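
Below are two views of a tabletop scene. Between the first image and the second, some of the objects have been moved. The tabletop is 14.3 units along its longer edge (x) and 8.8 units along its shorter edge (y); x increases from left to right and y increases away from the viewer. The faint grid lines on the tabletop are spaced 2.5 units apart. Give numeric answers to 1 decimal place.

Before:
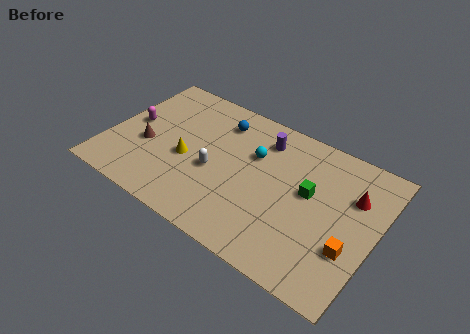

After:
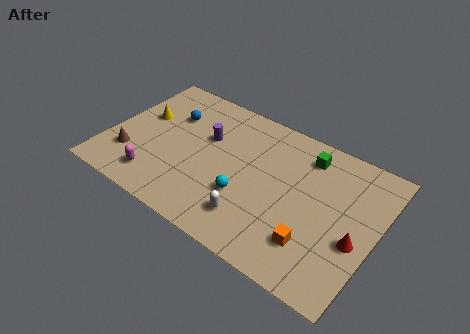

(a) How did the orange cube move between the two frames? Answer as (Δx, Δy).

(-1.8, -0.7)

From the two frames, the orange cube sits at roughly (13.2, 2.9) before and (11.4, 2.2) after.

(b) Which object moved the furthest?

the magenta capsule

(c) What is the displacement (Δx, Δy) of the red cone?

(0.5, -2.5)

The red cone started near (12.9, 6.0) and ended near (13.4, 3.5).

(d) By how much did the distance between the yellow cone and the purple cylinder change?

-1.4

Before: roughly 4.9 units apart; after: 3.5. That's 1.4 units closer together.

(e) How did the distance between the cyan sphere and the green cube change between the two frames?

+1.7

The distance was about 3.2 in the first image and 4.9 in the second, so they moved 1.7 units further apart.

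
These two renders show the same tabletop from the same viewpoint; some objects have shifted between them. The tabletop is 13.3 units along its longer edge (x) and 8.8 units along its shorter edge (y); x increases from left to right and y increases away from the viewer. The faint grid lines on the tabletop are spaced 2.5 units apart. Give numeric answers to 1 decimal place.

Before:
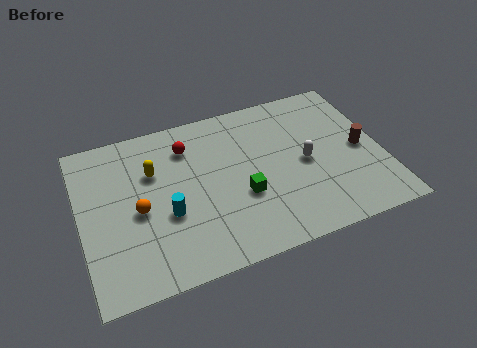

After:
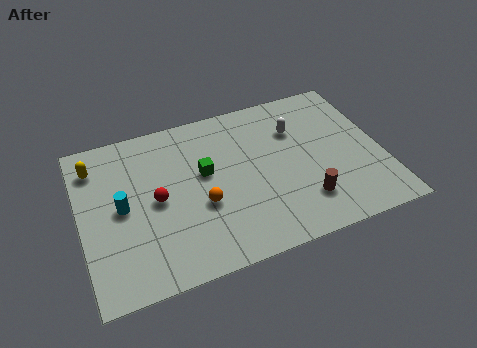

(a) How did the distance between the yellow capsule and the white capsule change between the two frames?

+2.1

The distance was about 6.8 in the first image and 8.9 in the second, so they moved 2.1 units further apart.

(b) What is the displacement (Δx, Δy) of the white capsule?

(-0.2, 2.0)

The white capsule was at about (9.9, 4.2) and moved to about (9.7, 6.2).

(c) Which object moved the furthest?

the brown cylinder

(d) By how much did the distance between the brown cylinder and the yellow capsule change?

+0.8

The distance was about 9.3 in the first image and 10.1 in the second, so they moved 0.8 units further apart.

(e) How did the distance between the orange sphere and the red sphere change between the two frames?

-1.6

Before: roughly 3.7 units apart; after: 2.1. That's 1.6 units closer together.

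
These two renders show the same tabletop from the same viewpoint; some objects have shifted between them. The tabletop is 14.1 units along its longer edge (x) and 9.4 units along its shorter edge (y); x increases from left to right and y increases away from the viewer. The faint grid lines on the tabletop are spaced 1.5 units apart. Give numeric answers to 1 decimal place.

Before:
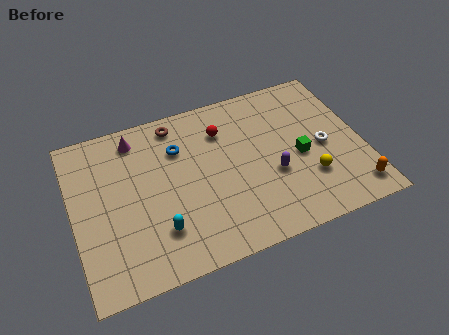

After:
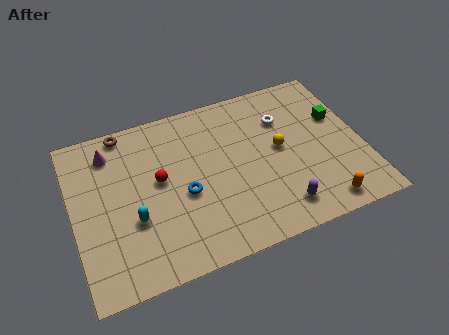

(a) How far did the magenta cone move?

1.4

The magenta cone moved from about (3.3, 8.0) to (2.0, 7.6), a distance of √(1.3² + 0.4²) ≈ 1.4.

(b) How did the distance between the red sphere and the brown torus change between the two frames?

+1.2

Before: roughly 2.5 units apart; after: 3.7. That's 1.2 units further apart.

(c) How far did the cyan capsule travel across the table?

1.5

The cyan capsule was near (3.9, 2.4) before and (2.8, 3.4) after, so it travelled √(1.1² + 1.0²) ≈ 1.5 units.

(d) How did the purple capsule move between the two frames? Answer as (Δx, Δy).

(0.1, -2.0)

The purple capsule started near (9.6, 3.6) and ended near (9.7, 1.6).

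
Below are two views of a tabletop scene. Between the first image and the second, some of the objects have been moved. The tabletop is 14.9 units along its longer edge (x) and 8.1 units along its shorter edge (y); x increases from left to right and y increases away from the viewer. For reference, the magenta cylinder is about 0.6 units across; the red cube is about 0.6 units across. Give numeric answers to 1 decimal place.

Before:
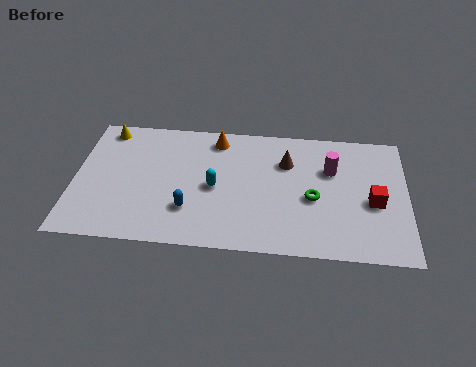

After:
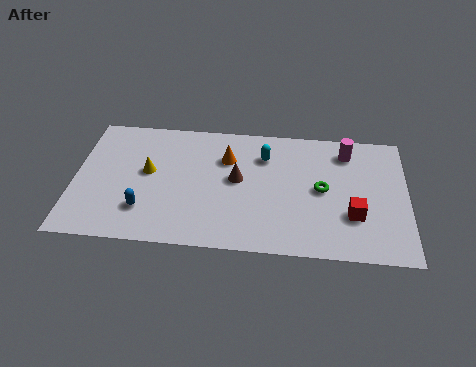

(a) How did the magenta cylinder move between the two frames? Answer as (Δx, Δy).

(0.7, 1.2)

From the two frames, the magenta cylinder sits at roughly (11.5, 5.4) before and (12.2, 6.6) after.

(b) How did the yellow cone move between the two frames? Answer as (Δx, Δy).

(2.0, -2.6)

From the two frames, the yellow cone sits at roughly (1.3, 7.1) before and (3.3, 4.5) after.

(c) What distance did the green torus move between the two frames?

0.7

The green torus moved from about (10.7, 3.5) to (11.1, 4.1), a distance of √(0.4² + 0.6²) ≈ 0.7.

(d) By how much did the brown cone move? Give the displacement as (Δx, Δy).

(-2.2, -1.3)

The brown cone was at about (9.5, 5.7) and moved to about (7.3, 4.4).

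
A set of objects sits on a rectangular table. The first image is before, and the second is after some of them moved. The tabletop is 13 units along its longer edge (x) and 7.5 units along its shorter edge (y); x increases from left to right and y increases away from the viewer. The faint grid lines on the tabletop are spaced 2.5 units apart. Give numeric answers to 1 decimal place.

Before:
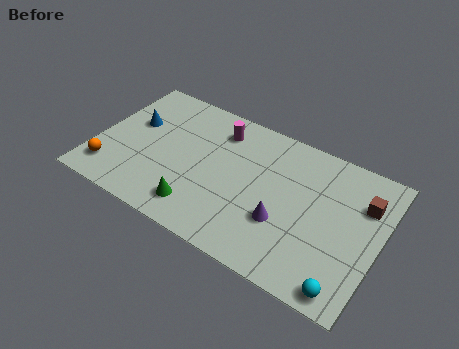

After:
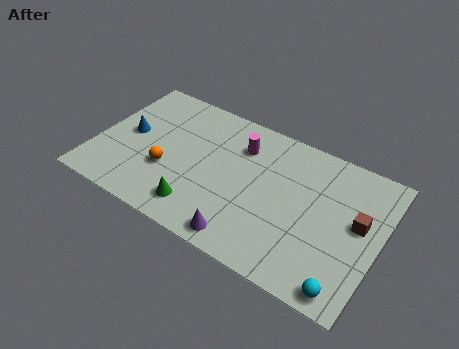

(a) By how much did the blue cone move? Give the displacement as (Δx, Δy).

(-0.1, -0.7)

From the two frames, the blue cone sits at roughly (1.5, 4.6) before and (1.4, 3.9) after.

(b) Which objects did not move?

the green cone and the cyan sphere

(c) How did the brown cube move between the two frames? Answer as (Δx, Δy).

(-0.1, -1.1)

The brown cube was at about (12.1, 5.3) and moved to about (12.0, 4.2).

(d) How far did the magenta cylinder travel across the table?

1.2

From (5.3, 6.0) to (6.4, 5.6), the magenta cylinder covered √(1.1² + 0.4²) ≈ 1.2 units.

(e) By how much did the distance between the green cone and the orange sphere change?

-2.1

The distance was about 4.2 in the first image and 2.1 in the second, so they moved 2.1 units closer together.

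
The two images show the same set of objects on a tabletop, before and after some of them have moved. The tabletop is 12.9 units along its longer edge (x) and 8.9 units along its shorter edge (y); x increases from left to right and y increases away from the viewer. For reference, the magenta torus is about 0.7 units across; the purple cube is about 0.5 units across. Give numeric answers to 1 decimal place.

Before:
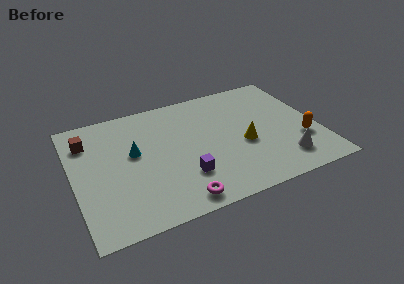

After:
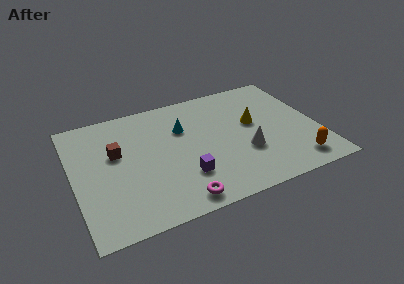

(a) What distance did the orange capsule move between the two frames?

1.6

The orange capsule moved from about (11.9, 2.9) to (11.4, 1.4), a distance of √(0.5² + 1.5²) ≈ 1.6.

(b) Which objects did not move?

the purple cube and the magenta torus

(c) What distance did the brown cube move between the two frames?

2.0

The brown cube was near (0.9, 6.8) before and (2.3, 5.4) after, so it travelled √(1.4² + 1.4²) ≈ 2.0 units.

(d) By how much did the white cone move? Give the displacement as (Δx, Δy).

(-1.9, 1.3)

From the two frames, the white cone sits at roughly (10.8, 1.8) before and (8.9, 3.1) after.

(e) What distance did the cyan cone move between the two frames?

2.8

From (3.2, 5.1) to (5.9, 6.0), the cyan cone covered √(2.7² + 0.9²) ≈ 2.8 units.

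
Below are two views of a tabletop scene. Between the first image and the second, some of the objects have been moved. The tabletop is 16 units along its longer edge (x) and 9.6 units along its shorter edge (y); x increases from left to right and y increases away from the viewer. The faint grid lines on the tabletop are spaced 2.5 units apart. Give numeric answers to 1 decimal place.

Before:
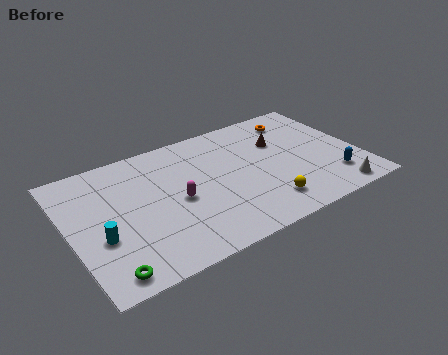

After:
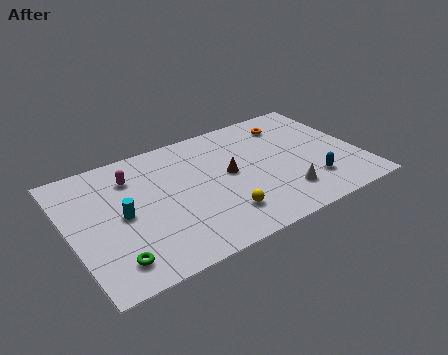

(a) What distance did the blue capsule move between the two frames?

1.2

The blue capsule was near (14.2, 2.2) before and (13.0, 2.4) after, so it travelled √(1.2² + 0.2²) ≈ 1.2 units.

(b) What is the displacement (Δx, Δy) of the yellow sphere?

(-2.4, 0.3)

The yellow sphere was at about (10.3, 1.9) and moved to about (7.9, 2.2).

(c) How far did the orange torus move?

0.5

The orange torus moved from about (13.2, 7.9) to (12.7, 7.7), a distance of √(0.5² + 0.2²) ≈ 0.5.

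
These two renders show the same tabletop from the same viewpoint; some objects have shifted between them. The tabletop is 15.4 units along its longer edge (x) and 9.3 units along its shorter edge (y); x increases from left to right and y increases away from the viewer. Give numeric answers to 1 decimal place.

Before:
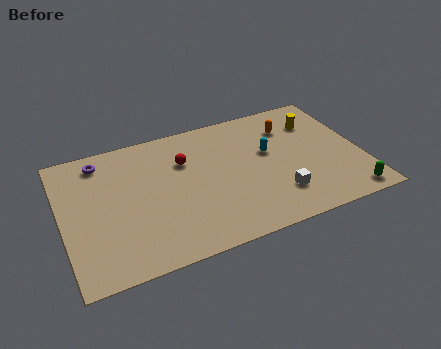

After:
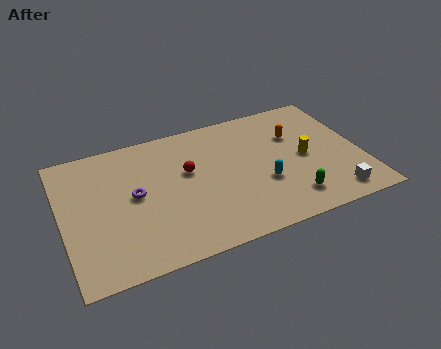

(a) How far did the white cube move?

3.0

The white cube moved from about (10.8, 2.3) to (13.6, 1.3), a distance of √(2.8² + 1.0²) ≈ 3.0.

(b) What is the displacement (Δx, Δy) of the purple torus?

(1.5, -3.0)

The purple torus was at about (2.2, 7.9) and moved to about (3.7, 4.9).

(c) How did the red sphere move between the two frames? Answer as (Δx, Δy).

(0.1, -0.8)

The red sphere was at about (6.4, 6.4) and moved to about (6.5, 5.6).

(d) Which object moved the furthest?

the purple torus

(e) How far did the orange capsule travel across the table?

0.7

From (12.0, 7.0) to (12.2, 6.3), the orange capsule covered √(0.2² + 0.7²) ≈ 0.7 units.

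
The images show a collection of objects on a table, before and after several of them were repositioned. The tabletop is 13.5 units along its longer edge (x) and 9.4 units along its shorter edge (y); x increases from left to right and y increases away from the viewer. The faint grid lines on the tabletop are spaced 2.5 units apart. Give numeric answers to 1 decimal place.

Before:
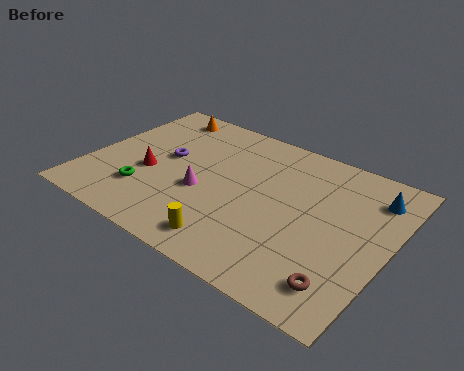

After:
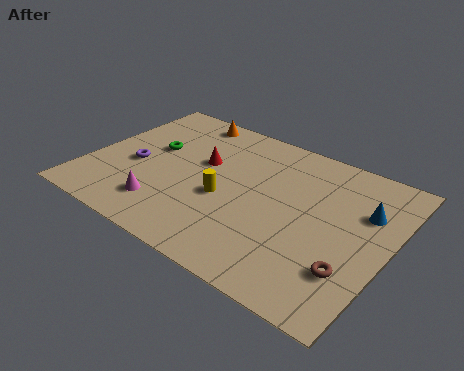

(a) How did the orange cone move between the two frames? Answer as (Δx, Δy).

(1.2, 0.2)

The orange cone started near (2.3, 8.2) and ended near (3.5, 8.4).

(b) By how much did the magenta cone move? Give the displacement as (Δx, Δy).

(-1.4, -1.8)

The magenta cone was at about (5.3, 3.8) and moved to about (3.9, 2.0).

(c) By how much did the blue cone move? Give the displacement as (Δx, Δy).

(-0.2, -1.1)

The blue cone was at about (12.4, 7.4) and moved to about (12.2, 6.3).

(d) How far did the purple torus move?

1.7

The purple torus moved from about (3.3, 5.2) to (2.1, 4.0), a distance of √(1.2² + 1.2²) ≈ 1.7.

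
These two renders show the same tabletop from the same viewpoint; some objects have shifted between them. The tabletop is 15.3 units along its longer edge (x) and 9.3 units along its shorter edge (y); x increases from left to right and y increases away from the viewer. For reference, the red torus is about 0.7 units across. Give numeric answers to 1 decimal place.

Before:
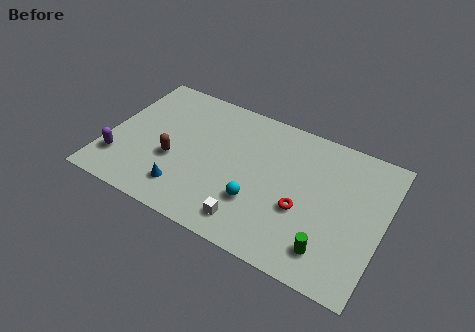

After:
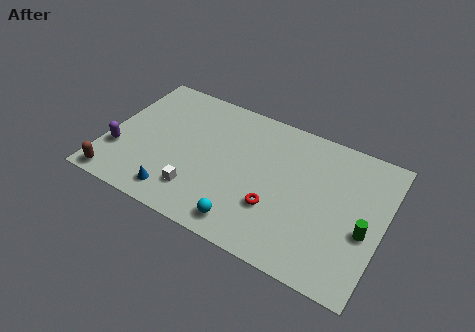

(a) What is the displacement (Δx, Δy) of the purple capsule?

(-0.1, 0.6)

The purple capsule was at about (0.9, 2.3) and moved to about (0.8, 2.9).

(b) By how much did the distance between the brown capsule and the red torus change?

+1.7

Before: roughly 7.2 units apart; after: 8.9. That's 1.7 units further apart.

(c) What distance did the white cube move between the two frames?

3.1

The white cube was near (8.4, 1.5) before and (5.4, 2.1) after, so it travelled √(3.0² + 0.6²) ≈ 3.1 units.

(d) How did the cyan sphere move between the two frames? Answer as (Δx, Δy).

(-0.4, -1.6)

The cyan sphere was at about (8.6, 2.9) and moved to about (8.2, 1.3).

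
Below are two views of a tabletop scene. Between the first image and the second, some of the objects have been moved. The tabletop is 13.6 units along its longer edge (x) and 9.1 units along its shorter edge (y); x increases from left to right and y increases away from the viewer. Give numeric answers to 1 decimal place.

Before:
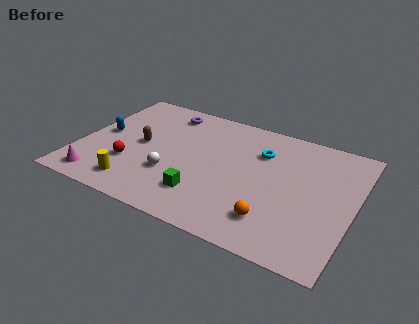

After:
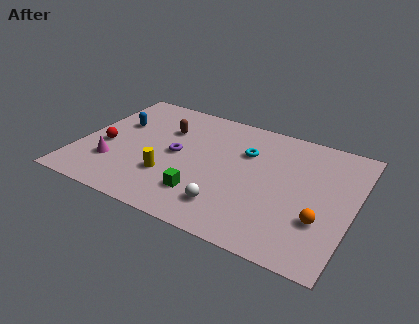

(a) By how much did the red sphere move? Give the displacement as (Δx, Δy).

(-1.4, 0.9)

The red sphere was at about (2.7, 2.9) and moved to about (1.3, 3.8).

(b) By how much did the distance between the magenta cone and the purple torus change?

-3.4

They were about 6.9 units apart before and 3.5 after — 3.4 units closer together.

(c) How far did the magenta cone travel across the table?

1.5

The magenta cone moved from about (1.4, 1.2) to (1.9, 2.6), a distance of √(0.5² + 1.4²) ≈ 1.5.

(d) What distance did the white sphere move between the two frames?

3.2

From (4.8, 3.0) to (7.8, 1.9), the white sphere covered √(3.0² + 1.1²) ≈ 3.2 units.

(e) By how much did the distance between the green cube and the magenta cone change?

-0.6

Before: roughly 5.2 units apart; after: 4.6. That's 0.6 units closer together.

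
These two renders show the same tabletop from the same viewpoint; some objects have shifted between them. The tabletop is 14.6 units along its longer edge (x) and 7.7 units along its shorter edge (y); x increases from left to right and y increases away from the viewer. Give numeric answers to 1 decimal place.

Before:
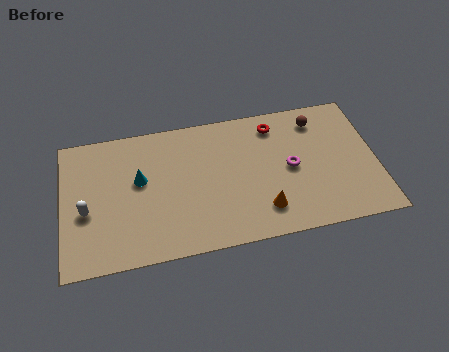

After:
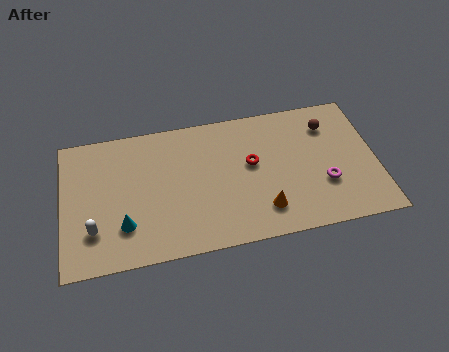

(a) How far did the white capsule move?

1.1

The white capsule was near (1.1, 3.2) before and (1.4, 2.1) after, so it travelled √(0.3² + 1.1²) ≈ 1.1 units.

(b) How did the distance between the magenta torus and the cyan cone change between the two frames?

+2.3

Before: roughly 7.0 units apart; after: 9.3. That's 2.3 units further apart.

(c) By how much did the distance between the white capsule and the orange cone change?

-0.4

They were about 8.2 units apart before and 7.8 after — 0.4 units closer together.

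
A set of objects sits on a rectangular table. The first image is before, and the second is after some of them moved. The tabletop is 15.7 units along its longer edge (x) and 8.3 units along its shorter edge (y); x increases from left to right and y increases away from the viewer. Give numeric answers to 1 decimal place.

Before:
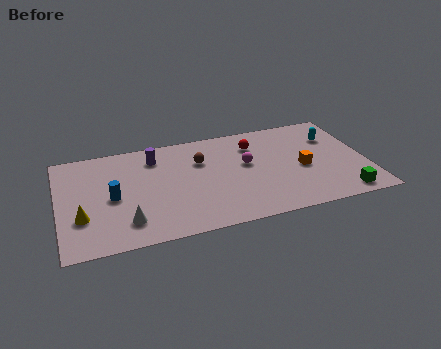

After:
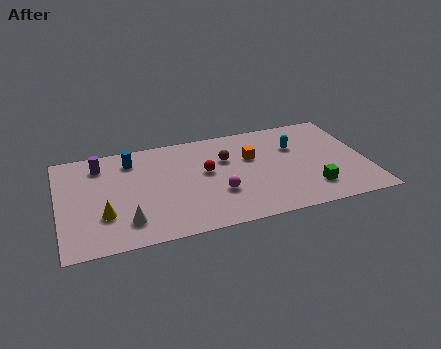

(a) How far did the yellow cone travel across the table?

1.1

The yellow cone moved from about (1.1, 2.7) to (2.2, 2.6), a distance of √(1.1² + 0.1²) ≈ 1.1.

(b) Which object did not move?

the white cone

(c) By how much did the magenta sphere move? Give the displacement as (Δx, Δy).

(-1.6, -2.0)

The magenta sphere started near (9.6, 4.8) and ended near (8.0, 2.8).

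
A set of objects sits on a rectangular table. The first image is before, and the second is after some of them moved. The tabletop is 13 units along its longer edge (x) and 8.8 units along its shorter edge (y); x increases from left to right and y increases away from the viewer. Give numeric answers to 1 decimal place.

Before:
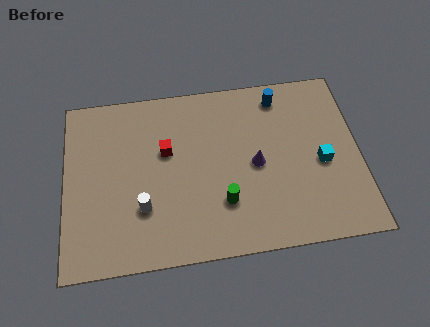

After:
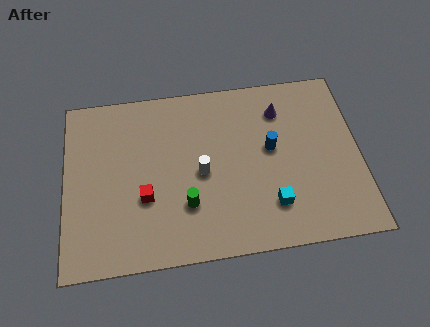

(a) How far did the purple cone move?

2.9

The purple cone was near (8.4, 4.2) before and (9.6, 6.8) after, so it travelled √(1.2² + 2.6²) ≈ 2.9 units.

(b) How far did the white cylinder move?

3.0

The white cylinder was near (3.4, 2.7) before and (6.0, 4.1) after, so it travelled √(2.6² + 1.4²) ≈ 3.0 units.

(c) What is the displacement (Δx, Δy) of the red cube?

(-1.0, -2.2)

The red cube started near (4.5, 5.4) and ended near (3.5, 3.2).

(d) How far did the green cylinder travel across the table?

1.6

From (6.9, 2.5) to (5.3, 2.6), the green cylinder covered √(1.6² + 0.1²) ≈ 1.6 units.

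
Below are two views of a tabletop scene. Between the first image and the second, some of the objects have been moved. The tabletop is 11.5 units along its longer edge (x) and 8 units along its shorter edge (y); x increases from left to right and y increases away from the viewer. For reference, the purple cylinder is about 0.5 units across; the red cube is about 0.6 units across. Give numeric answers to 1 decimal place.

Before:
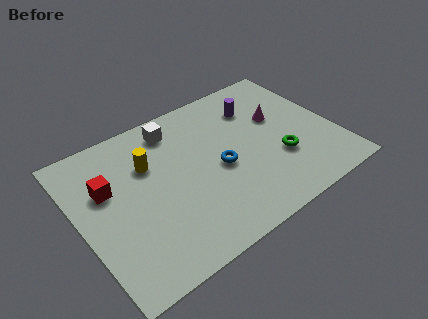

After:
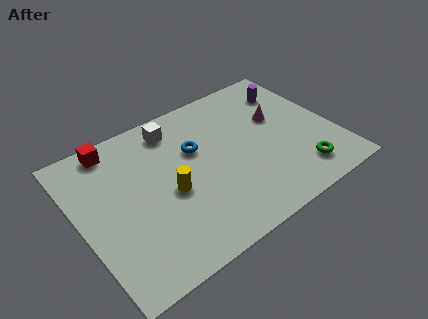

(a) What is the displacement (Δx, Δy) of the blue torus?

(-0.8, 1.5)

The blue torus was at about (6.2, 3.6) and moved to about (5.4, 5.1).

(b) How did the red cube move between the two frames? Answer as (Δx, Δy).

(0.6, 2.0)

From the two frames, the red cube sits at roughly (1.4, 5.1) before and (2.0, 7.1) after.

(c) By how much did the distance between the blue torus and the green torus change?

+2.7

They were about 2.8 units apart before and 5.5 after — 2.7 units further apart.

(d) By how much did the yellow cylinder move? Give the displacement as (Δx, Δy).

(0.6, -1.9)

From the two frames, the yellow cylinder sits at roughly (3.3, 5.4) before and (3.9, 3.5) after.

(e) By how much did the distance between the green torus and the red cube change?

+1.6

They were about 7.8 units apart before and 9.4 after — 1.6 units further apart.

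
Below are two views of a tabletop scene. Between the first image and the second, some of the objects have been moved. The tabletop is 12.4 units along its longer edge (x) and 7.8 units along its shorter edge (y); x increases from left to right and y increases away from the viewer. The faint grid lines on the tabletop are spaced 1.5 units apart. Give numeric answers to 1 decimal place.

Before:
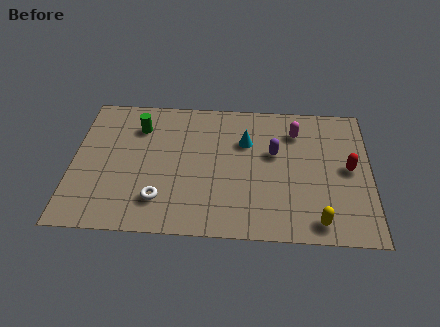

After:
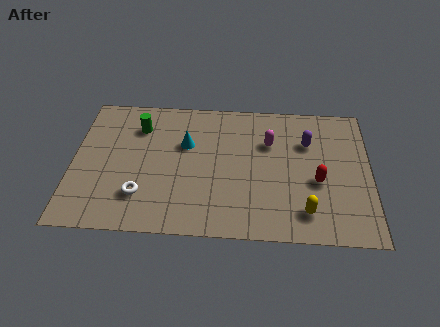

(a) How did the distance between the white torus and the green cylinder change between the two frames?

-0.3

The distance was about 4.2 in the first image and 3.9 in the second, so they moved 0.3 units closer together.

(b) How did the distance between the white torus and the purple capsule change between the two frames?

+2.2

The distance was about 5.5 in the first image and 7.7 in the second, so they moved 2.2 units further apart.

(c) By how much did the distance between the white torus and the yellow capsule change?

+0.3

They were about 6.5 units apart before and 6.8 after — 0.3 units further apart.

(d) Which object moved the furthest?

the cyan cone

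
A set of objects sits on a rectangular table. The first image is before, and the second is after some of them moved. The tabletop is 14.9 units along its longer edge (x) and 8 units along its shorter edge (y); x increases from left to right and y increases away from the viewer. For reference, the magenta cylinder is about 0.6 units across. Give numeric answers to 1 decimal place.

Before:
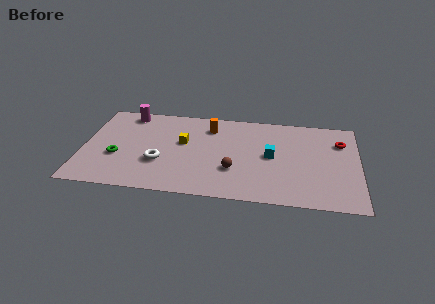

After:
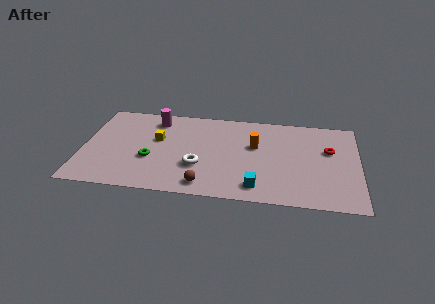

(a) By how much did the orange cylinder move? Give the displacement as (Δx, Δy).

(2.5, -1.4)

The orange cylinder was at about (6.8, 6.3) and moved to about (9.3, 4.9).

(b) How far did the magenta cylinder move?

1.6

From (2.3, 7.0) to (3.8, 6.6), the magenta cylinder covered √(1.5² + 0.4²) ≈ 1.6 units.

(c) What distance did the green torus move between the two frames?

1.8

From (1.9, 3.0) to (3.7, 3.0), the green torus covered √(1.8² + 0.0²) ≈ 1.8 units.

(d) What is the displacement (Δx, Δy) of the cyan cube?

(-0.7, -2.8)

The cyan cube started near (10.2, 4.1) and ended near (9.5, 1.3).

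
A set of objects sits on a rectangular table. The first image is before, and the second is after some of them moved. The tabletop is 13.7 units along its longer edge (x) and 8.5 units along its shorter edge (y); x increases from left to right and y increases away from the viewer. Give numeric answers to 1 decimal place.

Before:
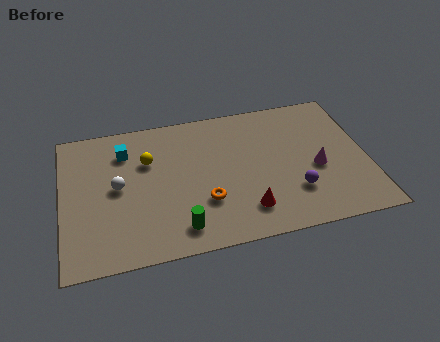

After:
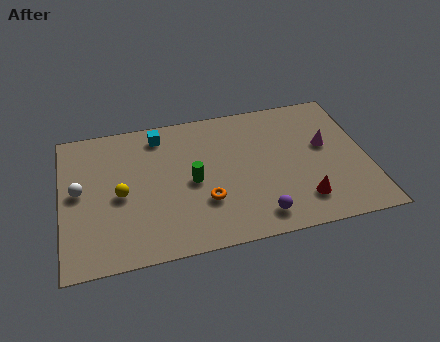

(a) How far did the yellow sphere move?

2.2

The yellow sphere moved from about (3.9, 5.7) to (2.6, 3.9), a distance of √(1.3² + 1.8²) ≈ 2.2.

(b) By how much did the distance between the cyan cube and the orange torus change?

-0.3

They were about 5.1 units apart before and 4.8 after — 0.3 units closer together.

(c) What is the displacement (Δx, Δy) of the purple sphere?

(-1.7, -1.1)

The purple sphere started near (10.3, 2.4) and ended near (8.6, 1.3).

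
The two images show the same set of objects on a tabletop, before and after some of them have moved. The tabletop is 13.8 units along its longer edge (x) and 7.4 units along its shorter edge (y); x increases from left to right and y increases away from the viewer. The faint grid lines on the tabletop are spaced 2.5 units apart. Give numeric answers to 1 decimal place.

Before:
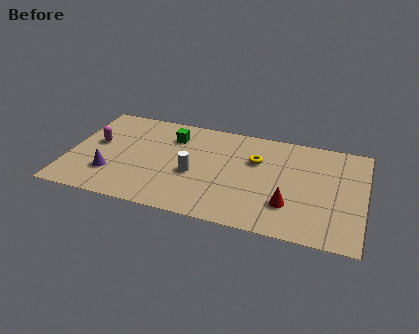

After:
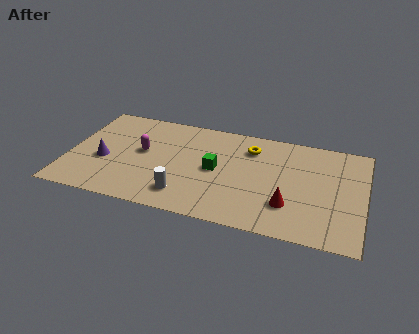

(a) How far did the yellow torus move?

0.9

The yellow torus moved from about (8.7, 4.9) to (8.4, 5.7), a distance of √(0.3² + 0.8²) ≈ 0.9.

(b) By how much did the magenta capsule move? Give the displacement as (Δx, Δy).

(2.2, -0.1)

From the two frames, the magenta capsule sits at roughly (1.2, 4.2) before and (3.4, 4.1) after.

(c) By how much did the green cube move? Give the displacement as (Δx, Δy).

(2.2, -1.9)

The green cube started near (4.7, 5.6) and ended near (6.9, 3.7).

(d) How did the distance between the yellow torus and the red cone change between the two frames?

+0.8

They were about 3.3 units apart before and 4.1 after — 0.8 units further apart.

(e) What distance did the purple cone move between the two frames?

1.0

From (2.1, 2.1) to (1.7, 3.0), the purple cone covered √(0.4² + 0.9²) ≈ 1.0 units.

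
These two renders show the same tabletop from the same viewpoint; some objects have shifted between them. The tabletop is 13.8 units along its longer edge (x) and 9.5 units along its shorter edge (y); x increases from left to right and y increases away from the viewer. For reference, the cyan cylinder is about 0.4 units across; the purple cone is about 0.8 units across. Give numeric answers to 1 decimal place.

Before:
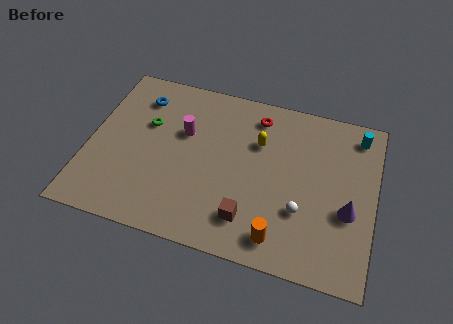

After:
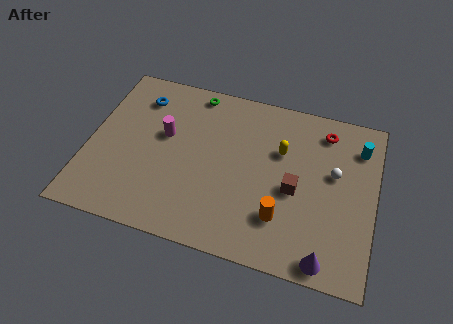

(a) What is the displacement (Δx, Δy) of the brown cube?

(2.0, 2.2)

From the two frames, the brown cube sits at roughly (8.0, 2.0) before and (10.0, 4.2) after.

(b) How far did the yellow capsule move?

1.1

The yellow capsule moved from about (8.1, 6.4) to (9.2, 6.2), a distance of √(1.1² + 0.2²) ≈ 1.1.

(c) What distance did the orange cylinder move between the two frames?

1.1

The orange cylinder was near (9.5, 1.4) before and (9.5, 2.5) after, so it travelled √(0.0² + 1.1²) ≈ 1.1 units.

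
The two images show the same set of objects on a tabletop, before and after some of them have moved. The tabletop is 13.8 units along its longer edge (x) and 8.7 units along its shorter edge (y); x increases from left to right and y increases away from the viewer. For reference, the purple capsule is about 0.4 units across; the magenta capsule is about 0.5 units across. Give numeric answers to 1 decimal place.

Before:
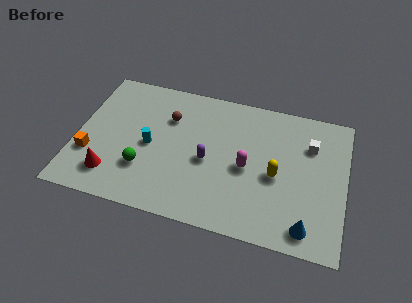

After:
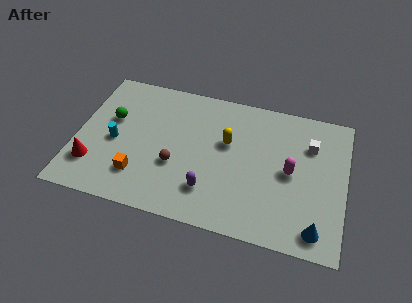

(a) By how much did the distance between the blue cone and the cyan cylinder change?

+2.1

The distance was about 8.7 in the first image and 10.8 in the second, so they moved 2.1 units further apart.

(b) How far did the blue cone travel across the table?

0.5

The blue cone moved from about (12.0, 1.2) to (12.5, 1.2), a distance of √(0.5² + 0.0²) ≈ 0.5.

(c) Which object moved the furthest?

the green sphere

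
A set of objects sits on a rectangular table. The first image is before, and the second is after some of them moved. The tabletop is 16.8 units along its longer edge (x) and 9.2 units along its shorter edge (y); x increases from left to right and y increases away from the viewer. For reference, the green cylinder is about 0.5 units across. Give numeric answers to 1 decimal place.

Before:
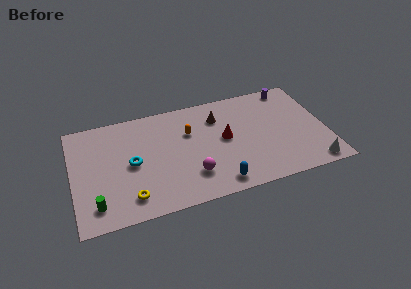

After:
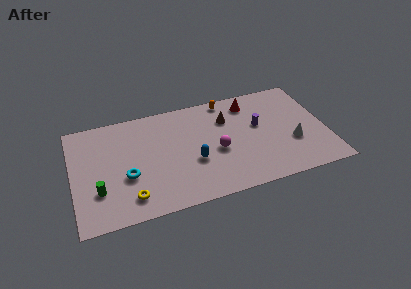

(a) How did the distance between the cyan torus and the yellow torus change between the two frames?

-1.0

They were about 2.8 units apart before and 1.8 after — 1.0 units closer together.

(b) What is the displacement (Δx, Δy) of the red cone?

(1.9, 2.7)

The red cone was at about (10.1, 4.9) and moved to about (12.0, 7.6).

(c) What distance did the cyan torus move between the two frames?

1.1

From (3.9, 4.5) to (3.5, 3.5), the cyan torus covered √(0.4² + 1.0²) ≈ 1.1 units.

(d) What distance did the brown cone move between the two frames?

0.7

From (9.8, 6.9) to (10.4, 6.6), the brown cone covered √(0.6² + 0.3²) ≈ 0.7 units.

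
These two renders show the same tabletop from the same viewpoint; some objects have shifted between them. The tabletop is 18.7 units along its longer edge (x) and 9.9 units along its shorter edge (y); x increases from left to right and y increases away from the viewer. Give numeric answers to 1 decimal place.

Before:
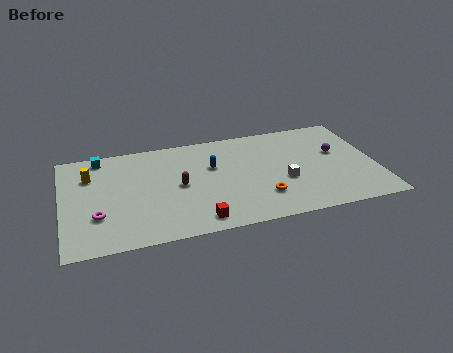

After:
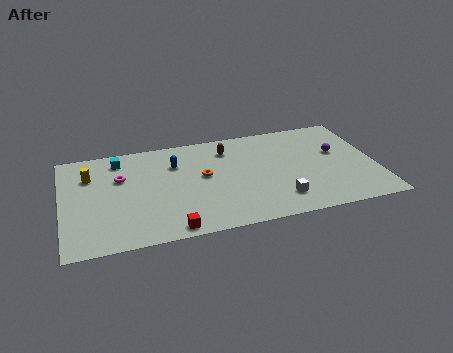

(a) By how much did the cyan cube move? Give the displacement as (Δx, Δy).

(1.1, -0.5)

The cyan cube started near (2.4, 8.8) and ended near (3.5, 8.3).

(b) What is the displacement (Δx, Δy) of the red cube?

(-1.6, -0.4)

The red cube started near (7.8, 1.3) and ended near (6.2, 0.9).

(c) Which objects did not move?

the yellow cylinder and the purple sphere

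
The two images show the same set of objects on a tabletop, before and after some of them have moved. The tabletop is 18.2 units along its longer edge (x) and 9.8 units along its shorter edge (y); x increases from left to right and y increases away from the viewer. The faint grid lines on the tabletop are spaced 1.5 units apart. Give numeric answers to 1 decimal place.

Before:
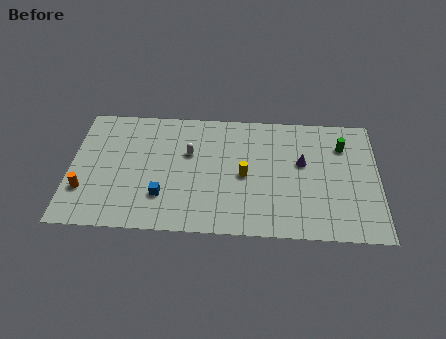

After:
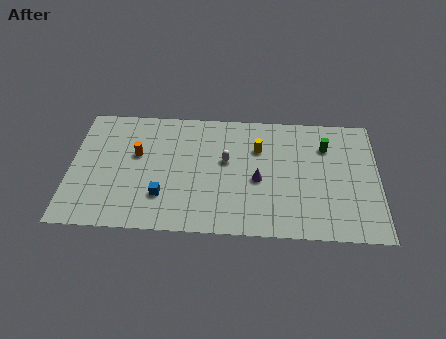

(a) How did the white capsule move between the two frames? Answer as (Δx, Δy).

(2.2, -0.5)

The white capsule started near (7.0, 6.2) and ended near (9.2, 5.7).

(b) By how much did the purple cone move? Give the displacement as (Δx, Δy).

(-2.6, -1.5)

The purple cone started near (13.7, 5.8) and ended near (11.1, 4.3).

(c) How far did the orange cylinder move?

4.2

The orange cylinder moved from about (0.9, 2.9) to (3.9, 5.9), a distance of √(3.0² + 3.0²) ≈ 4.2.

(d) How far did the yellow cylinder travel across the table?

2.3

The yellow cylinder moved from about (10.3, 4.6) to (11.1, 6.8), a distance of √(0.8² + 2.2²) ≈ 2.3.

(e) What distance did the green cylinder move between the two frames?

1.0

The green cylinder moved from about (16.1, 7.3) to (15.1, 7.2), a distance of √(1.0² + 0.1²) ≈ 1.0.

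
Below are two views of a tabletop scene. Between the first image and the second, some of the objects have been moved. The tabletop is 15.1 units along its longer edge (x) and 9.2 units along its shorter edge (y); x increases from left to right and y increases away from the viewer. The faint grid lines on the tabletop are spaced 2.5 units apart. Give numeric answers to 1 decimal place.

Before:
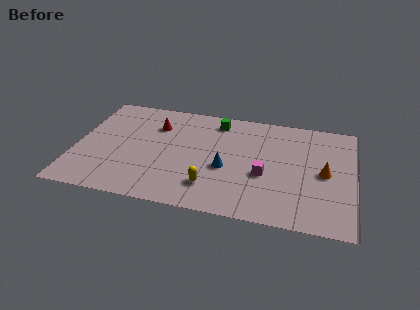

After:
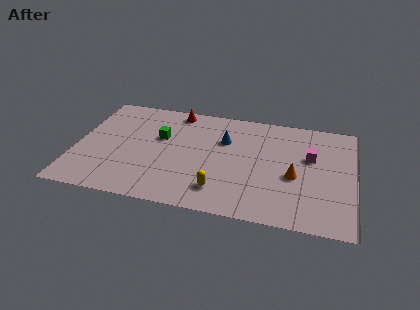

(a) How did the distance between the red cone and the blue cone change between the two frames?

-1.5

They were about 4.9 units apart before and 3.4 after — 1.5 units closer together.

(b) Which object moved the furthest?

the green cube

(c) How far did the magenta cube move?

3.1

The magenta cube moved from about (10.3, 3.7) to (12.7, 5.7), a distance of √(2.4² + 2.0²) ≈ 3.1.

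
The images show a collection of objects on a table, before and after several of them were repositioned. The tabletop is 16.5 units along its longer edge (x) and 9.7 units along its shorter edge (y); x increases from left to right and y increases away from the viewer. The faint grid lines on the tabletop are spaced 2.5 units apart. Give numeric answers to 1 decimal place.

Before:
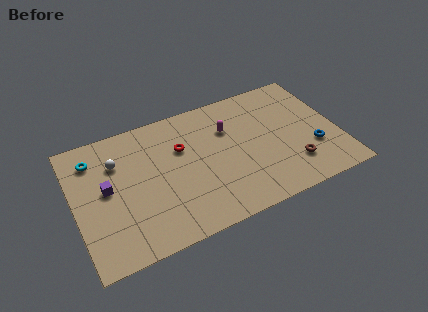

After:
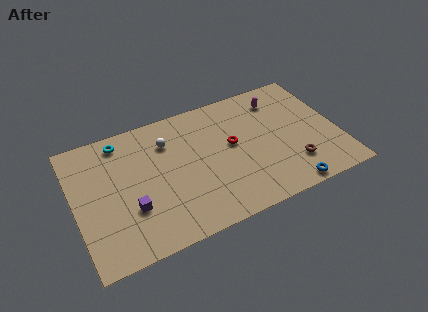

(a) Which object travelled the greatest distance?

the magenta capsule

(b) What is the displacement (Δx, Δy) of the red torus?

(3.1, -1.0)

The red torus was at about (6.8, 6.4) and moved to about (9.9, 5.4).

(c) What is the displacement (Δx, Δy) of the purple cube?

(1.3, -2.0)

The purple cube started near (2.0, 5.2) and ended near (3.3, 3.2).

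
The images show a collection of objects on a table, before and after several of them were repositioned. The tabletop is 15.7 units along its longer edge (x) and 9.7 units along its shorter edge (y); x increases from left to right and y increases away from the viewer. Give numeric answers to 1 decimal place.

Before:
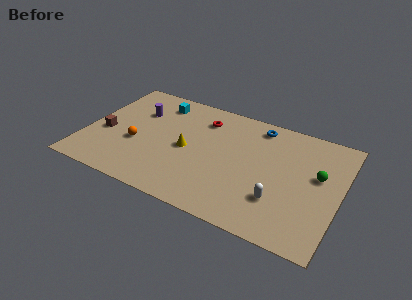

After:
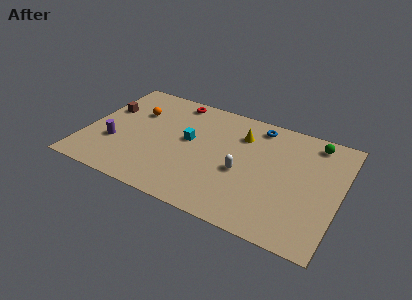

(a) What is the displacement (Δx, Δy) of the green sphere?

(-0.5, 2.7)

From the two frames, the green sphere sits at roughly (14.3, 5.7) before and (13.8, 8.4) after.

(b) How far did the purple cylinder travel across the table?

3.5

From (2.9, 6.7) to (1.9, 3.3), the purple cylinder covered √(1.0² + 3.4²) ≈ 3.5 units.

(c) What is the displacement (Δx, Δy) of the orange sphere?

(-0.4, 2.8)

The orange sphere was at about (3.2, 3.8) and moved to about (2.8, 6.6).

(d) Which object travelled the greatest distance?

the yellow cone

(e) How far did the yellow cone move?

4.0

The yellow cone moved from about (6.3, 4.6) to (9.4, 7.2), a distance of √(3.1² + 2.6²) ≈ 4.0.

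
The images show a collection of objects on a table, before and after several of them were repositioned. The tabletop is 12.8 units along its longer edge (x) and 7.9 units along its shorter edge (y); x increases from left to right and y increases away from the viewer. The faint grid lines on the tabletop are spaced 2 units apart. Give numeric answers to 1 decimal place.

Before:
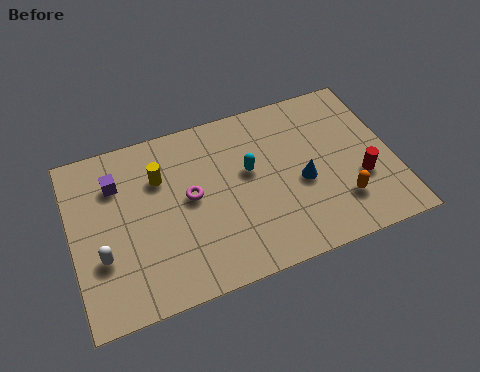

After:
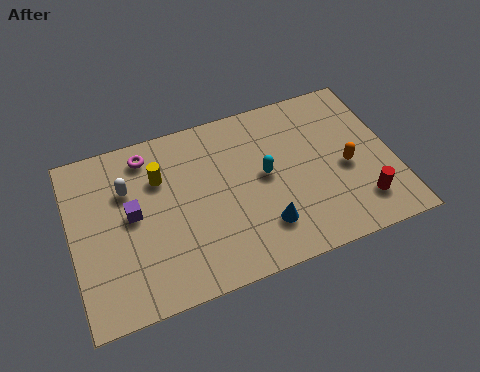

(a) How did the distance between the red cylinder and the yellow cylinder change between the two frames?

+0.3

Before: roughly 8.3 units apart; after: 8.6. That's 0.3 units further apart.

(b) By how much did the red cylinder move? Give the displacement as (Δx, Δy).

(-0.1, -1.1)

The red cylinder was at about (11.4, 2.8) and moved to about (11.3, 1.7).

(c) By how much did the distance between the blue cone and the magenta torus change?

+1.9

They were about 4.5 units apart before and 6.4 after — 1.9 units further apart.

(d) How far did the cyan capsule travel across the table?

0.7

The cyan capsule moved from about (7.1, 4.6) to (7.7, 4.2), a distance of √(0.6² + 0.4²) ≈ 0.7.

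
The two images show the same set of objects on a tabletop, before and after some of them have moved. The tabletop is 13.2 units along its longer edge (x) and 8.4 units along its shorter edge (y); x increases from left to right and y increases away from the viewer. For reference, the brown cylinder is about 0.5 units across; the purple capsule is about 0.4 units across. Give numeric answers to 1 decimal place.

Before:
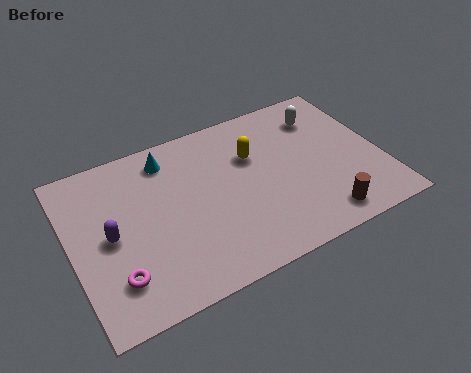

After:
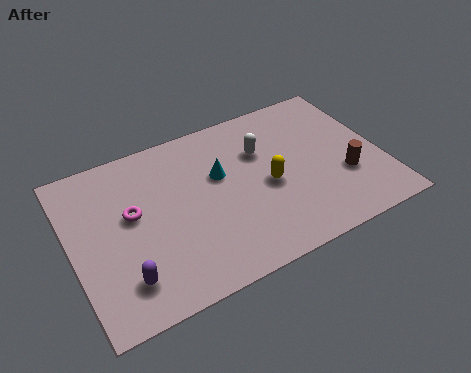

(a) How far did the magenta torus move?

3.0

The magenta torus was near (1.6, 2.0) before and (2.6, 4.8) after, so it travelled √(1.0² + 2.8²) ≈ 3.0 units.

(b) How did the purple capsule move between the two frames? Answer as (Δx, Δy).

(0.3, -2.3)

From the two frames, the purple capsule sits at roughly (1.6, 4.1) before and (1.9, 1.8) after.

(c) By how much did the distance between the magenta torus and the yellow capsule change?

-1.5

Before: roughly 7.3 units apart; after: 5.8. That's 1.5 units closer together.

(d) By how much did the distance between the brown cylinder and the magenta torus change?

+0.5

The distance was about 8.6 in the first image and 9.1 in the second, so they moved 0.5 units further apart.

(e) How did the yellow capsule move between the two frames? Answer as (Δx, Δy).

(0.4, -1.8)

The yellow capsule started near (7.9, 5.6) and ended near (8.3, 3.8).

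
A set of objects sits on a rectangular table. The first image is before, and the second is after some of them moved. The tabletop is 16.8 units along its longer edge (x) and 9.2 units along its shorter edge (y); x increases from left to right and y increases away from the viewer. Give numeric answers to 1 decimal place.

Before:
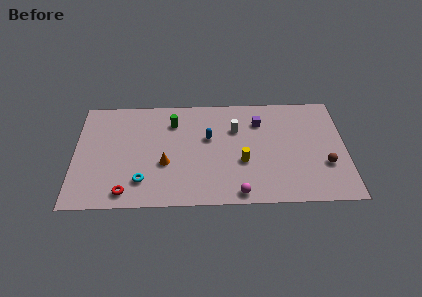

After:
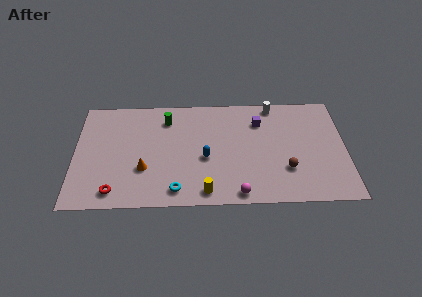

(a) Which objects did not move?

the purple cube and the magenta sphere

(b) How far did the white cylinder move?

3.1

The white cylinder was near (10.0, 6.3) before and (12.4, 8.3) after, so it travelled √(2.4² + 2.0²) ≈ 3.1 units.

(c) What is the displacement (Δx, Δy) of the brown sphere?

(-2.4, -0.3)

From the two frames, the brown sphere sits at roughly (15.5, 3.1) before and (13.1, 2.8) after.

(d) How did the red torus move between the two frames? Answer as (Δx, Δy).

(-0.7, 0.1)

The red torus started near (3.2, 1.2) and ended near (2.5, 1.3).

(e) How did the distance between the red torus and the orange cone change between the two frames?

-0.8

They were about 3.3 units apart before and 2.5 after — 0.8 units closer together.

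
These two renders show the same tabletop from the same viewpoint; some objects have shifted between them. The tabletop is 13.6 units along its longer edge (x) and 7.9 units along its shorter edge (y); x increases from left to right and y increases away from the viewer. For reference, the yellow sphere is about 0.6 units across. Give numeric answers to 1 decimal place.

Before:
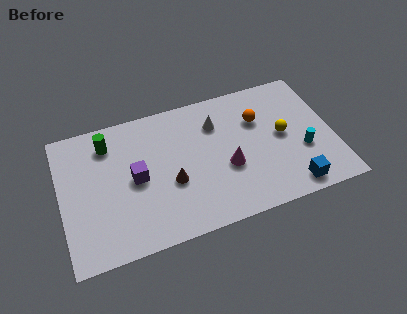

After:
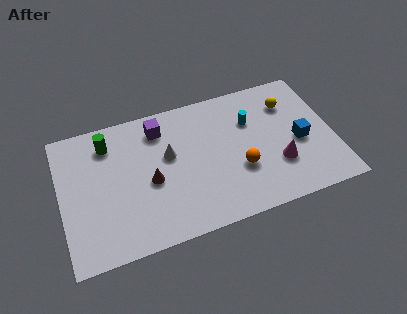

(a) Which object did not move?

the green cylinder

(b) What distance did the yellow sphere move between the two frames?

1.9

The yellow sphere was near (11.1, 4.1) before and (11.6, 5.9) after, so it travelled √(0.5² + 1.8²) ≈ 1.9 units.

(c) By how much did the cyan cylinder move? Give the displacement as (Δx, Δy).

(-2.4, 2.5)

The cyan cylinder was at about (12.0, 2.9) and moved to about (9.6, 5.4).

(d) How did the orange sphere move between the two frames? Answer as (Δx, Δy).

(-1.2, -2.6)

The orange sphere started near (10.0, 5.4) and ended near (8.8, 2.8).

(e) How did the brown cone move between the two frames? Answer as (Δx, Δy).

(-1.0, 0.4)

The brown cone was at about (5.4, 3.1) and moved to about (4.4, 3.5).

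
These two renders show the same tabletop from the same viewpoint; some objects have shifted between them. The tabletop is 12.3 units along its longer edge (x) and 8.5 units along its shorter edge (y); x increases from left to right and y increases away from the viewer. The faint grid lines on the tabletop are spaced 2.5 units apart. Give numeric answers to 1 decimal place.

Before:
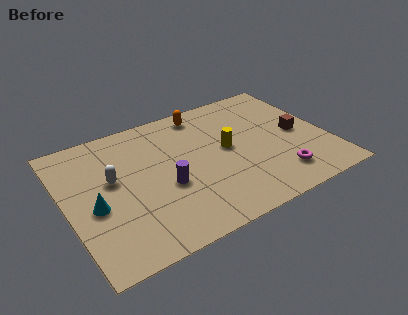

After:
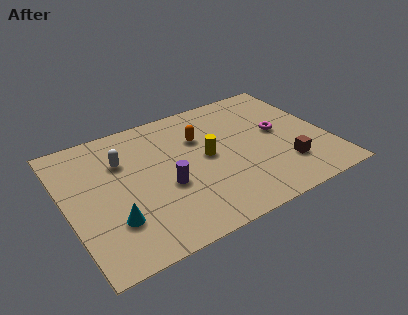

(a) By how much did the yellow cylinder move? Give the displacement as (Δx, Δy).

(-1.0, -0.1)

From the two frames, the yellow cylinder sits at roughly (7.6, 4.5) before and (6.6, 4.4) after.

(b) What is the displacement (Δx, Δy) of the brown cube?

(-1.0, -1.9)

From the two frames, the brown cube sits at roughly (11.0, 4.1) before and (10.0, 2.2) after.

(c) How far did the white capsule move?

1.2

The white capsule moved from about (2.2, 4.9) to (2.8, 5.9), a distance of √(0.6² + 1.0²) ≈ 1.2.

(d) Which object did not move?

the purple cylinder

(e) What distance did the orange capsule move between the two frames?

1.6

From (6.9, 7.4) to (6.5, 5.8), the orange capsule covered √(0.4² + 1.6²) ≈ 1.6 units.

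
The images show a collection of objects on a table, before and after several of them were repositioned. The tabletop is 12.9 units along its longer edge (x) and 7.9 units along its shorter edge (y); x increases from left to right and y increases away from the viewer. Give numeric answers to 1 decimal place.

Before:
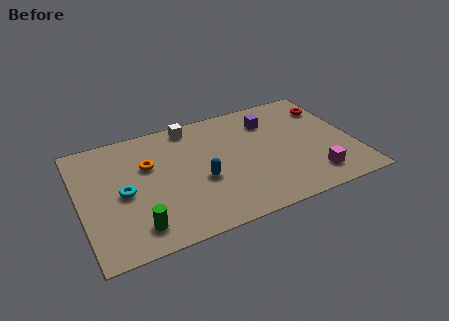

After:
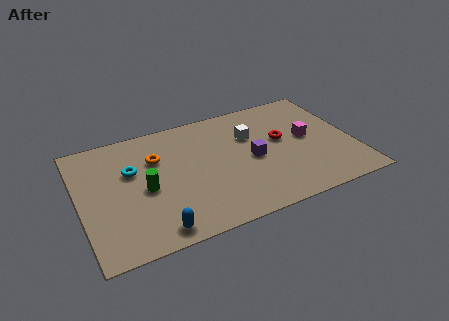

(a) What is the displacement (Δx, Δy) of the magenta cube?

(0.1, 2.7)

The magenta cube started near (10.7, 1.5) and ended near (10.8, 4.2).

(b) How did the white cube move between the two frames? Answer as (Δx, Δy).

(2.7, -1.7)

The white cube started near (5.5, 7.0) and ended near (8.2, 5.3).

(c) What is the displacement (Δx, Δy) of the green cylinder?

(0.6, 2.2)

From the two frames, the green cylinder sits at roughly (2.4, 1.4) before and (3.0, 3.6) after.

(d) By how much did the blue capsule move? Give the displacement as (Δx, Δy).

(-2.4, -2.3)

The blue capsule started near (5.6, 3.2) and ended near (3.2, 0.9).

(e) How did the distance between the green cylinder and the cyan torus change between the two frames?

-0.8

They were about 2.3 units apart before and 1.5 after — 0.8 units closer together.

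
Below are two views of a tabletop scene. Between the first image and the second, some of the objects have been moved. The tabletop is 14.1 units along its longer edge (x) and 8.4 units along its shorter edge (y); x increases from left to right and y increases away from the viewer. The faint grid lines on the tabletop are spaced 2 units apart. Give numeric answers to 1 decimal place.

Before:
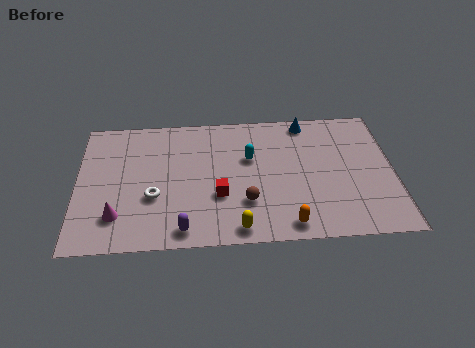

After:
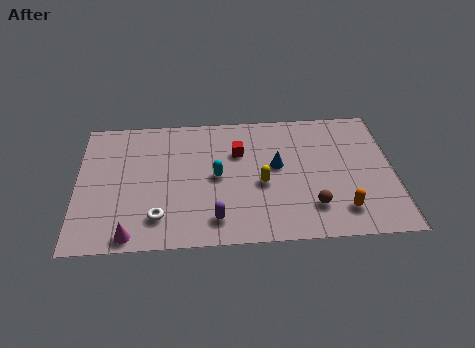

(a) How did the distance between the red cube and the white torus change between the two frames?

+2.4

The distance was about 2.9 in the first image and 5.3 in the second, so they moved 2.4 units further apart.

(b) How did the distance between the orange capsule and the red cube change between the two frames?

+2.4

They were about 3.6 units apart before and 6.0 after — 2.4 units further apart.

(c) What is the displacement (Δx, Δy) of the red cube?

(0.9, 2.7)

The red cube was at about (6.3, 3.0) and moved to about (7.2, 5.7).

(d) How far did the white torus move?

1.3

From (3.4, 3.1) to (3.6, 1.8), the white torus covered √(0.2² + 1.3²) ≈ 1.3 units.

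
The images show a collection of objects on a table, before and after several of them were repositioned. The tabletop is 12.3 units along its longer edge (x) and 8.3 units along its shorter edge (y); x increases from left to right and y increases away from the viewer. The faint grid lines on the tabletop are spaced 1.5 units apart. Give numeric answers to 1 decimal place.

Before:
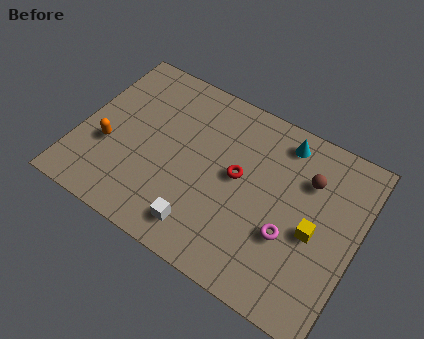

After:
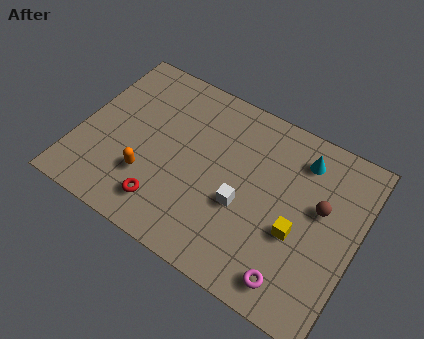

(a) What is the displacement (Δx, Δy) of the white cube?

(1.5, 1.9)

From the two frames, the white cube sits at roughly (5.9, 1.4) before and (7.4, 3.3) after.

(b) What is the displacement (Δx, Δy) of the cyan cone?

(0.9, -0.4)

The cyan cone was at about (8.6, 7.1) and moved to about (9.5, 6.7).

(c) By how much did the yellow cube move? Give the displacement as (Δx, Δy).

(-0.7, -0.4)

The yellow cube was at about (10.5, 3.7) and moved to about (9.8, 3.3).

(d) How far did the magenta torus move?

1.9

The magenta torus moved from about (9.5, 3.0) to (10.0, 1.2), a distance of √(0.5² + 1.8²) ≈ 1.9.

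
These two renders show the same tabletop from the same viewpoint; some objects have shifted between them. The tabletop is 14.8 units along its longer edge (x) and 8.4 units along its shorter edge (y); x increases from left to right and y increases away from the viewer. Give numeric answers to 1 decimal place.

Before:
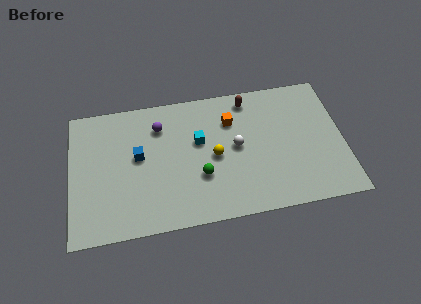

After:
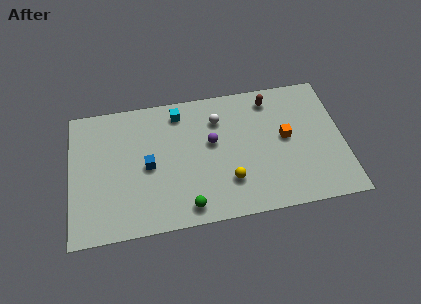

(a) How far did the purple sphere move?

3.2

The purple sphere moved from about (4.9, 6.4) to (7.7, 4.9), a distance of √(2.8² + 1.5²) ≈ 3.2.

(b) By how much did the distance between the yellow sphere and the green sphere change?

+1.2

The distance was about 1.4 in the first image and 2.6 in the second, so they moved 1.2 units further apart.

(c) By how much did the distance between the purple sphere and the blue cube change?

+1.5

The distance was about 2.1 in the first image and 3.6 in the second, so they moved 1.5 units further apart.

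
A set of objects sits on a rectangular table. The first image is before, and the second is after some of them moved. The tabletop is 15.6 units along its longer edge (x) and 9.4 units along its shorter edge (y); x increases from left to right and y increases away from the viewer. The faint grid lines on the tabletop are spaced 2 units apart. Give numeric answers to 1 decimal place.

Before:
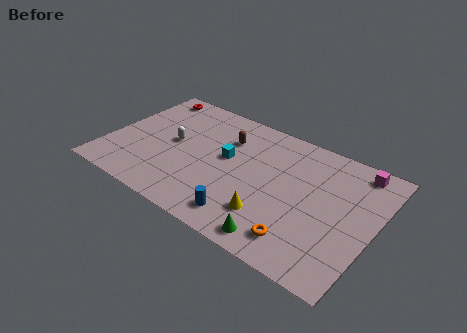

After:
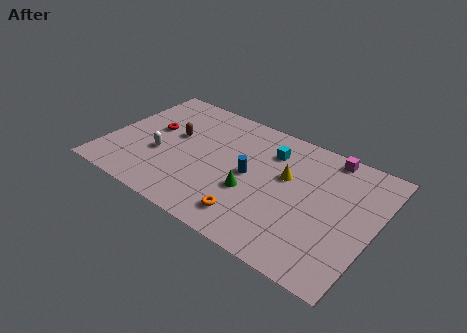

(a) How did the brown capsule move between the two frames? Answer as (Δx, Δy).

(-2.9, -1.3)

From the two frames, the brown capsule sits at roughly (6.6, 6.8) before and (3.7, 5.5) after.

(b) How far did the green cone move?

3.2

The green cone was near (10.8, 1.1) before and (8.7, 3.5) after, so it travelled √(2.1² + 2.4²) ≈ 3.2 units.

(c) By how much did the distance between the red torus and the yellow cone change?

-2.3

The distance was about 10.3 in the first image and 8.0 in the second, so they moved 2.3 units closer together.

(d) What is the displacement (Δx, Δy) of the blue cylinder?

(-0.3, 3.2)

The blue cylinder was at about (8.7, 1.5) and moved to about (8.4, 4.7).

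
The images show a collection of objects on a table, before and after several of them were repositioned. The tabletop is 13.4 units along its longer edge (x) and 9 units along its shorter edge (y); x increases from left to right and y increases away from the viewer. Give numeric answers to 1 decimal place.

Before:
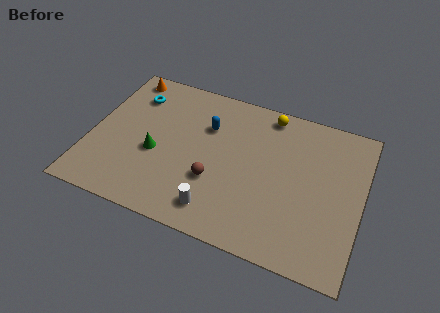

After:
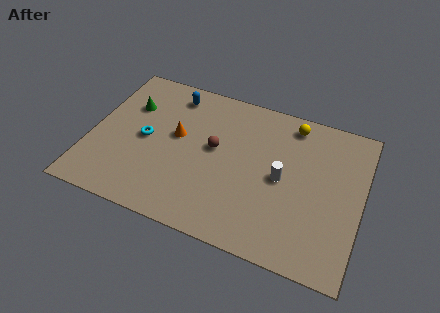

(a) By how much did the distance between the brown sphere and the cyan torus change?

-2.4

Before: roughly 5.9 units apart; after: 3.5. That's 2.4 units closer together.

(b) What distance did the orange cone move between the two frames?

4.2

The orange cone moved from about (1.2, 8.0) to (4.2, 5.1), a distance of √(3.0² + 2.9²) ≈ 4.2.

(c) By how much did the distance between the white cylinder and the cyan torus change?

-0.4

Before: roughly 7.2 units apart; after: 6.8. That's 0.4 units closer together.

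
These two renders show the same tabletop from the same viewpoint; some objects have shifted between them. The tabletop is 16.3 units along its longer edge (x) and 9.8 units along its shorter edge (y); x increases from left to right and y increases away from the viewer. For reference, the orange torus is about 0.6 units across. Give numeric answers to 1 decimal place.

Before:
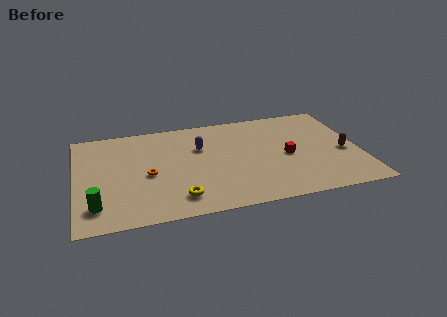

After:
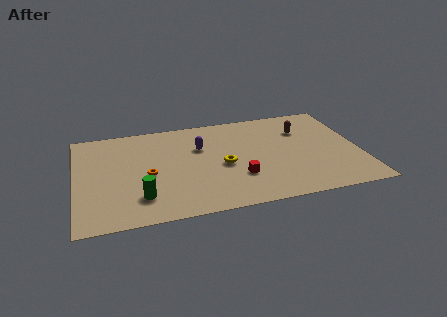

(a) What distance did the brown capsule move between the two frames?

3.6

From (15.4, 4.2) to (13.2, 7.0), the brown capsule covered √(2.2² + 2.8²) ≈ 3.6 units.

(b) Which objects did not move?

the purple capsule and the orange torus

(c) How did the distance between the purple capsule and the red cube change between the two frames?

-1.3

The distance was about 5.3 in the first image and 4.0 in the second, so they moved 1.3 units closer together.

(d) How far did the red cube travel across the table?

3.3

The red cube moved from about (12.1, 4.5) to (9.2, 3.0), a distance of √(2.9² + 1.5²) ≈ 3.3.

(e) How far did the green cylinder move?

2.5

The green cylinder was near (1.1, 2.0) before and (3.6, 2.3) after, so it travelled √(2.5² + 0.3²) ≈ 2.5 units.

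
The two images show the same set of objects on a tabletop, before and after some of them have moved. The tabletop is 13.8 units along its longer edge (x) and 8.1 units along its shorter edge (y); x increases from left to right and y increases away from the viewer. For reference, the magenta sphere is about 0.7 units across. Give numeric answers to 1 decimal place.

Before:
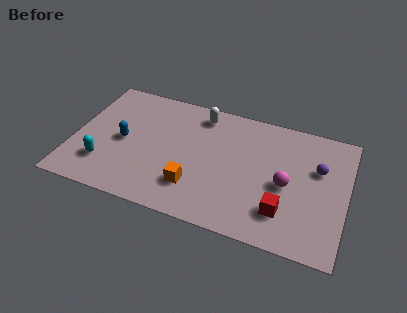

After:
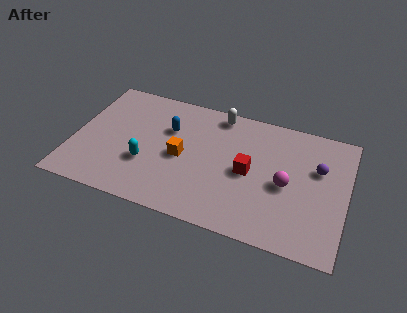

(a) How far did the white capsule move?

0.9

The white capsule moved from about (6.2, 6.9) to (7.1, 7.2), a distance of √(0.9² + 0.3²) ≈ 0.9.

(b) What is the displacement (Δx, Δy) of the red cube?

(-1.9, 1.9)

From the two frames, the red cube sits at roughly (10.8, 2.0) before and (8.9, 3.9) after.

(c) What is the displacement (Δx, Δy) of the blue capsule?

(2.2, 1.5)

The blue capsule started near (2.5, 3.9) and ended near (4.7, 5.4).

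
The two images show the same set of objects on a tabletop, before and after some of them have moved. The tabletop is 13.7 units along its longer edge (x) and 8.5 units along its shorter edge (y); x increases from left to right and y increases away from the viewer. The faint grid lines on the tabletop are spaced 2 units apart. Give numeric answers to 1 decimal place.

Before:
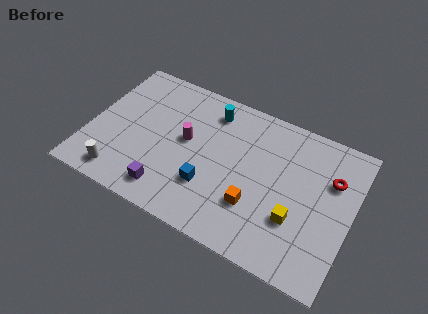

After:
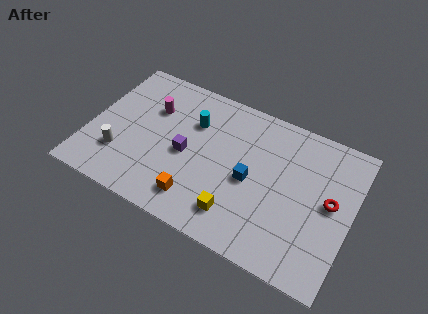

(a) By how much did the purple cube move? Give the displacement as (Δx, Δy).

(0.6, 2.5)

The purple cube started near (4.5, 1.4) and ended near (5.1, 3.9).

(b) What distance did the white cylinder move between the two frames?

1.2

The white cylinder was near (2.0, 1.2) before and (1.8, 2.4) after, so it travelled √(0.2² + 1.2²) ≈ 1.2 units.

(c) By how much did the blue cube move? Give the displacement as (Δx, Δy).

(2.0, 1.3)

The blue cube started near (6.5, 2.6) and ended near (8.5, 3.9).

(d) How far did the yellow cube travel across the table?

3.1

The yellow cube moved from about (11.0, 2.8) to (8.1, 1.7), a distance of √(2.9² + 1.1²) ≈ 3.1.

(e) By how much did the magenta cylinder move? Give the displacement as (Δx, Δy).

(-2.0, 1.1)

From the two frames, the magenta cylinder sits at roughly (5.0, 4.7) before and (3.0, 5.8) after.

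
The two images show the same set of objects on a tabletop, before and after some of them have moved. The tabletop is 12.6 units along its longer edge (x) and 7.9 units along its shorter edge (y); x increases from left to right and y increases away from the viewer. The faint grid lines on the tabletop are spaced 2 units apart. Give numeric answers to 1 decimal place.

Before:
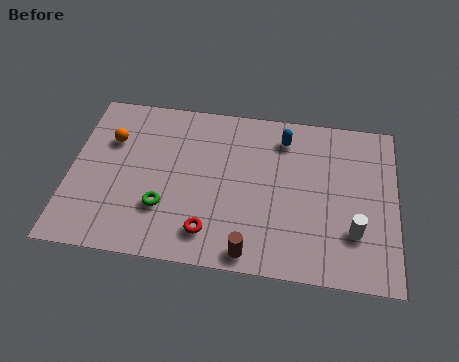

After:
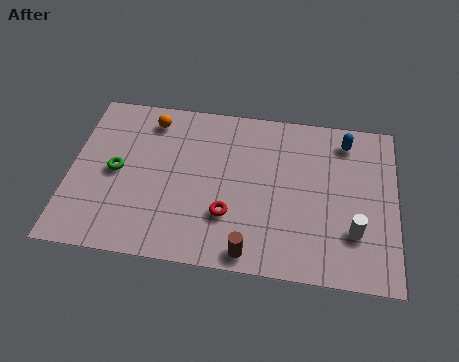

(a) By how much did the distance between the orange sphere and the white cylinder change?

-0.9

Before: roughly 10.0 units apart; after: 9.1. That's 0.9 units closer together.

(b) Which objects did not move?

the white cylinder and the brown cylinder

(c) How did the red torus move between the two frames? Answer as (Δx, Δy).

(0.7, 0.9)

From the two frames, the red torus sits at roughly (5.5, 1.5) before and (6.2, 2.4) after.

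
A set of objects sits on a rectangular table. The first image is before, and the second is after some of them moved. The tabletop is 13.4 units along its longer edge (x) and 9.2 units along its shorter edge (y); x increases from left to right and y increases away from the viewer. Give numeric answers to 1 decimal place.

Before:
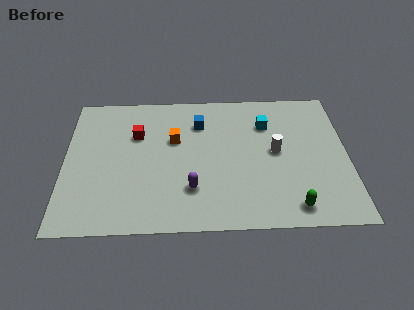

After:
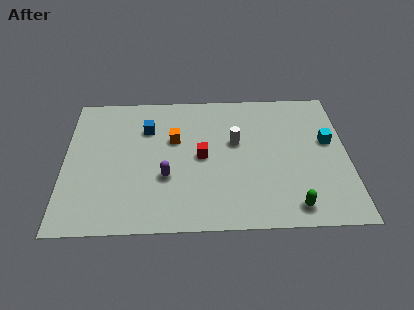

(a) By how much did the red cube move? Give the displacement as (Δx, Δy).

(3.1, -1.6)

The red cube was at about (3.4, 6.2) and moved to about (6.5, 4.6).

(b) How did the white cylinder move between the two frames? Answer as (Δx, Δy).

(-1.9, 0.7)

The white cylinder was at about (10.0, 4.8) and moved to about (8.1, 5.5).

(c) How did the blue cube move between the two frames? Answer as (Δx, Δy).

(-2.5, -0.3)

The blue cube started near (6.4, 6.9) and ended near (3.9, 6.6).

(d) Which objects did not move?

the orange cube and the green capsule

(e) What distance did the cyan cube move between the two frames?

3.2

From (9.6, 6.7) to (12.5, 5.4), the cyan cube covered √(2.9² + 1.3²) ≈ 3.2 units.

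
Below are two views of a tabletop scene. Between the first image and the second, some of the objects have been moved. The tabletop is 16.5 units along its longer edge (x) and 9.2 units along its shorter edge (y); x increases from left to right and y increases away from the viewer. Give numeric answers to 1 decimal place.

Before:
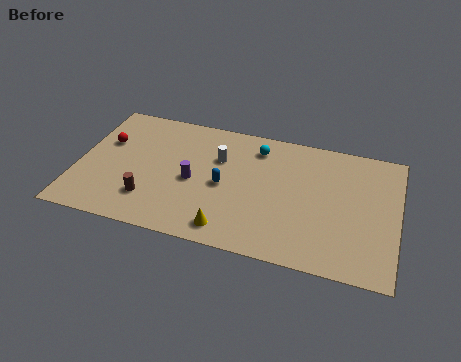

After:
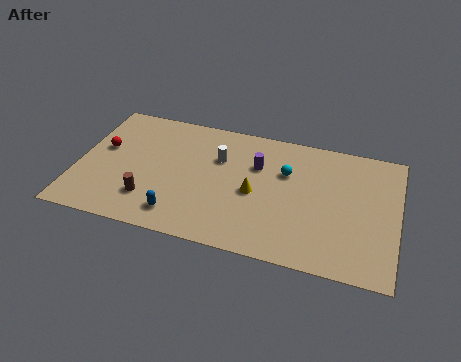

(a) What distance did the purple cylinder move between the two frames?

3.8

From (6.0, 4.2) to (9.2, 6.2), the purple cylinder covered √(3.2² + 2.0²) ≈ 3.8 units.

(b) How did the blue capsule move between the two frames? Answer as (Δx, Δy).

(-2.1, -2.7)

The blue capsule started near (7.6, 4.3) and ended near (5.5, 1.6).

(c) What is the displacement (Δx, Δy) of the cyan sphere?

(1.6, -1.4)

The cyan sphere started near (9.1, 7.5) and ended near (10.7, 6.1).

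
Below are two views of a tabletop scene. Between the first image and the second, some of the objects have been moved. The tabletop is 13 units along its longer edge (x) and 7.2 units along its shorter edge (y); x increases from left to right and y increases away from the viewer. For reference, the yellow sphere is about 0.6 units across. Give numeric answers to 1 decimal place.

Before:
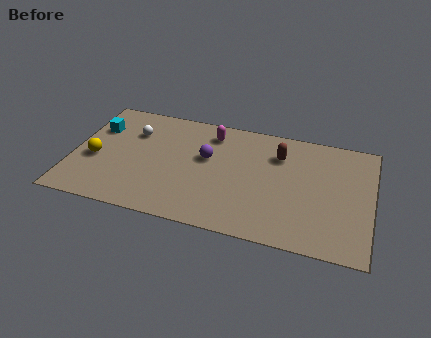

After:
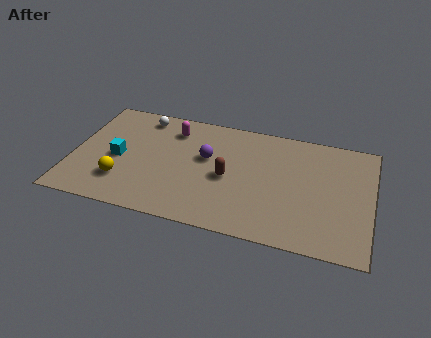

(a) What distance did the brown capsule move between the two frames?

2.9

From (8.9, 5.3) to (6.8, 3.3), the brown capsule covered √(2.1² + 2.0²) ≈ 2.9 units.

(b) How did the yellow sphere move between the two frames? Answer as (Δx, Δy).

(1.3, -1.1)

From the two frames, the yellow sphere sits at roughly (1.0, 3.0) before and (2.3, 1.9) after.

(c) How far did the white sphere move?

1.1

The white sphere was near (2.5, 5.1) before and (2.8, 6.2) after, so it travelled √(0.3² + 1.1²) ≈ 1.1 units.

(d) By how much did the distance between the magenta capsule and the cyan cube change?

-1.8

The distance was about 5.1 in the first image and 3.3 in the second, so they moved 1.8 units closer together.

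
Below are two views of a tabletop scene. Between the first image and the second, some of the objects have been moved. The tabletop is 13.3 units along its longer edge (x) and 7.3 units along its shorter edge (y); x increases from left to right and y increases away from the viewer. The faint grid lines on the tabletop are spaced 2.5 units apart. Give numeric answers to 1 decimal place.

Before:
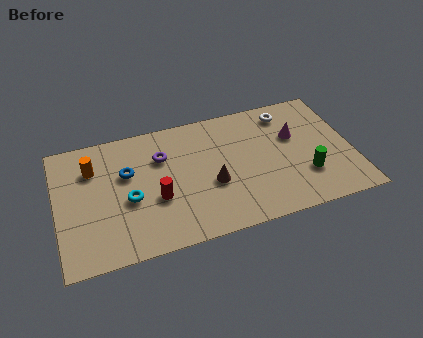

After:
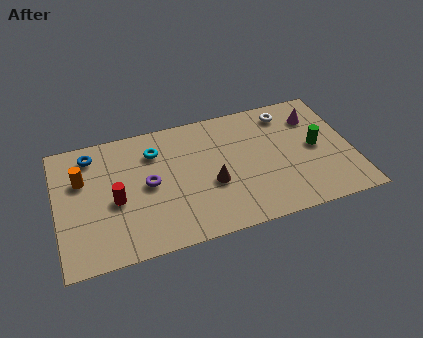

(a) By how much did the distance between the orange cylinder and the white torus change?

+0.6

Before: roughly 8.9 units apart; after: 9.5. That's 0.6 units further apart.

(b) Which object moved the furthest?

the cyan torus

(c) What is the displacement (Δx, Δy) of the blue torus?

(-1.5, 1.5)

The blue torus started near (3.2, 4.6) and ended near (1.7, 6.1).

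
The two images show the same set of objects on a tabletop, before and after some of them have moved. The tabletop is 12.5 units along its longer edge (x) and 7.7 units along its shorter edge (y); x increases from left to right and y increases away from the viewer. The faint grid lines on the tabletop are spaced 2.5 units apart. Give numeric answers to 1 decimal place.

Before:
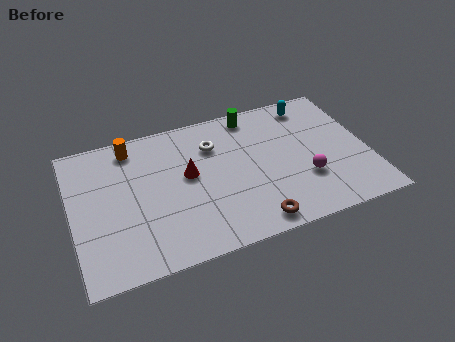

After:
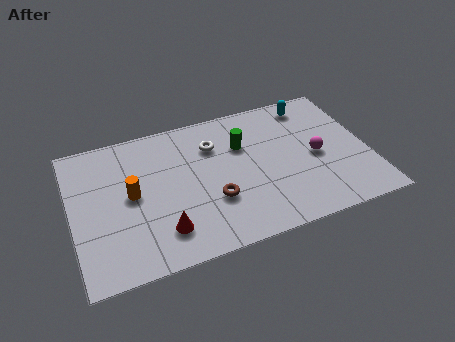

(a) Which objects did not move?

the white torus and the cyan capsule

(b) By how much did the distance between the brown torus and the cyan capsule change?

-0.4

Before: roughly 6.5 units apart; after: 6.1. That's 0.4 units closer together.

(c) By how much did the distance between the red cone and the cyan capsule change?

+2.4

Before: roughly 6.0 units apart; after: 8.4. That's 2.4 units further apart.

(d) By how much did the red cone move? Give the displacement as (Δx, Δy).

(-1.3, -2.6)

The red cone was at about (4.9, 4.3) and moved to about (3.6, 1.7).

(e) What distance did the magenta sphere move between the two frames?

1.3

The magenta sphere was near (9.7, 2.5) before and (10.3, 3.6) after, so it travelled √(0.6² + 1.1²) ≈ 1.3 units.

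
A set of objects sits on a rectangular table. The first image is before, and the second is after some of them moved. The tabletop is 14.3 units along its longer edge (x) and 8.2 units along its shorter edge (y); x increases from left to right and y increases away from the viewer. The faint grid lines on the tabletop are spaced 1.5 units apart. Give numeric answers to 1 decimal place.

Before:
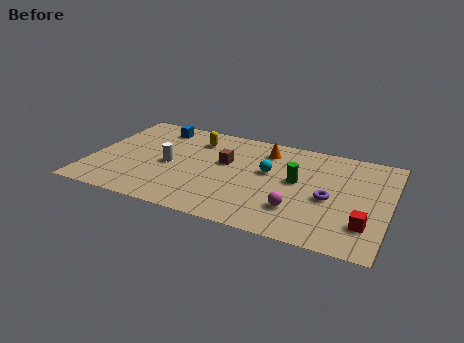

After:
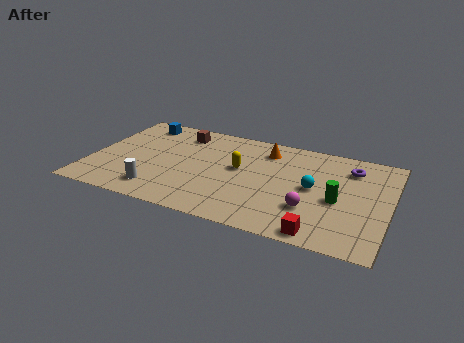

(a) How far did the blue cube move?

0.9

From (2.8, 6.9) to (1.9, 7.0), the blue cube covered √(0.9² + 0.1²) ≈ 0.9 units.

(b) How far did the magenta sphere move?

0.7

The magenta sphere was near (10.1, 2.2) before and (10.7, 2.5) after, so it travelled √(0.6² + 0.3²) ≈ 0.7 units.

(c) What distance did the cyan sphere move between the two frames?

2.3

The cyan sphere was near (8.5, 4.8) before and (10.7, 4.2) after, so it travelled √(2.2² + 0.6²) ≈ 2.3 units.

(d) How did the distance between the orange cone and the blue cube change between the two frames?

+0.9

They were about 5.4 units apart before and 6.3 after — 0.9 units further apart.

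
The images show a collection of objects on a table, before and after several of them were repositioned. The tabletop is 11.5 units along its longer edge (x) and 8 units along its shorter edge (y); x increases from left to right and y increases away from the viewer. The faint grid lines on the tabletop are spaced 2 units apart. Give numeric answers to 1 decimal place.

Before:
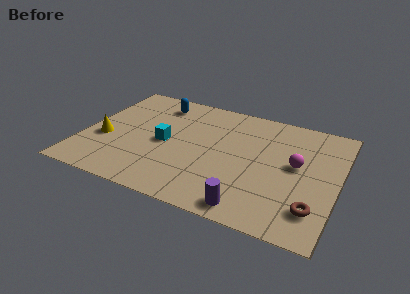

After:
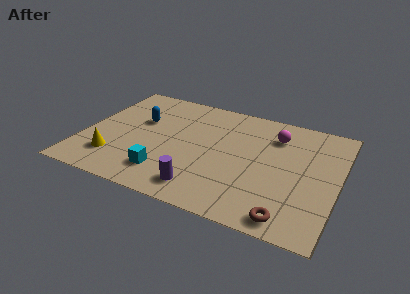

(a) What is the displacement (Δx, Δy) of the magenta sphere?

(-1.1, 1.7)

The magenta sphere started near (9.6, 4.4) and ended near (8.5, 6.1).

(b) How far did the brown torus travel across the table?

1.3

From (10.6, 1.8) to (9.6, 0.9), the brown torus covered √(1.0² + 0.9²) ≈ 1.3 units.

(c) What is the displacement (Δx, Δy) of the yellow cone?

(0.6, -1.2)

The yellow cone was at about (1.0, 3.1) and moved to about (1.6, 1.9).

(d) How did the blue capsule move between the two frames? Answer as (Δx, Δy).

(-0.6, -1.6)

From the two frames, the blue capsule sits at roughly (3.0, 6.6) before and (2.4, 5.0) after.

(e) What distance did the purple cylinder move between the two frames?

2.2

The purple cylinder moved from about (7.9, 0.9) to (5.7, 1.3), a distance of √(2.2² + 0.4²) ≈ 2.2.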